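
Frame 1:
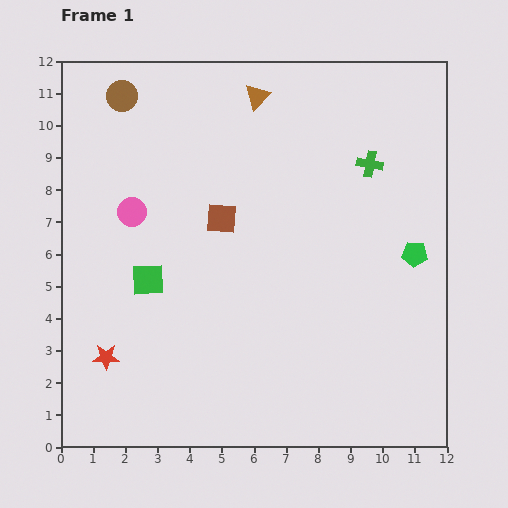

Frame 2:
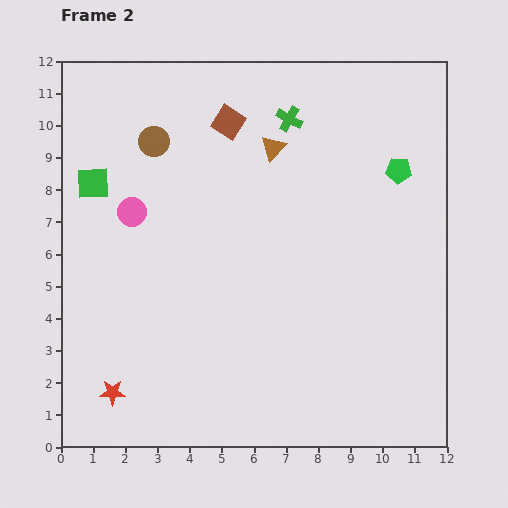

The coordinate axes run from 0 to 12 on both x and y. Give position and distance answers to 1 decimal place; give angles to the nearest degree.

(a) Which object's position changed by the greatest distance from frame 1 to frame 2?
the green square

(moved 3.4; next 3.0)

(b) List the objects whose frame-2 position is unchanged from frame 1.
the pink circle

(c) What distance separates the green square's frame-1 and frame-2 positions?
3.4

The green square moved from (2.7, 5.2) to (1.0, 8.2), a distance of √(1.7² + 3.0²) ≈ 3.4.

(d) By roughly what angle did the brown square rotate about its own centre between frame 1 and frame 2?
28° clockwise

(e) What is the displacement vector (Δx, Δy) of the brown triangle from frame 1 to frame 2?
(0.5, -1.6)

The brown triangle was at (6.1, 10.9) in frame 1 and (6.6, 9.3) in frame 2.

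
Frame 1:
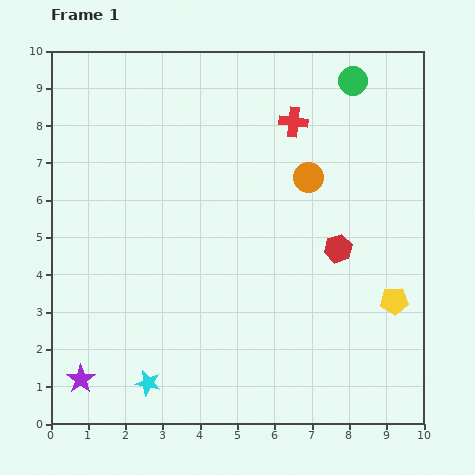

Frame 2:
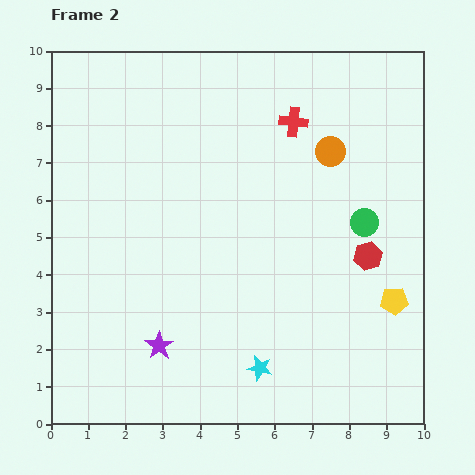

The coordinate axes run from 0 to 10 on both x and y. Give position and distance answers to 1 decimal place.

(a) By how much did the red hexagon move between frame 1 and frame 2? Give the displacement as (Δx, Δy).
(0.8, -0.2)

The red hexagon was at (7.7, 4.7) in frame 1 and (8.5, 4.5) in frame 2.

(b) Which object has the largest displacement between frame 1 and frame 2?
the green circle

(moved 3.8; next 3.0)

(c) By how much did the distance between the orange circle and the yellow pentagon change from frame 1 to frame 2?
+0.3

Distance in frame 1: 4.0. Distance in frame 2: 4.3.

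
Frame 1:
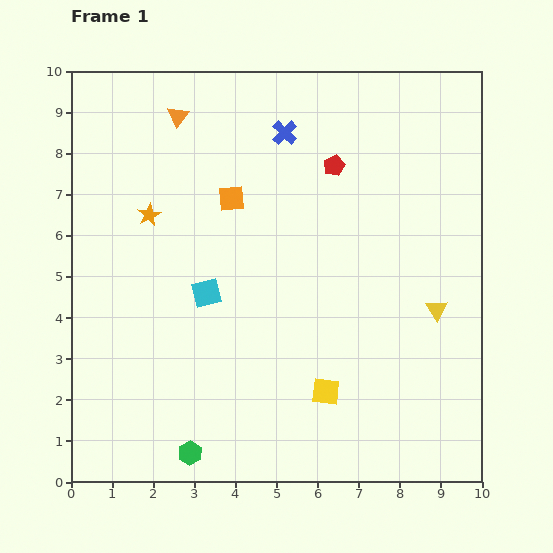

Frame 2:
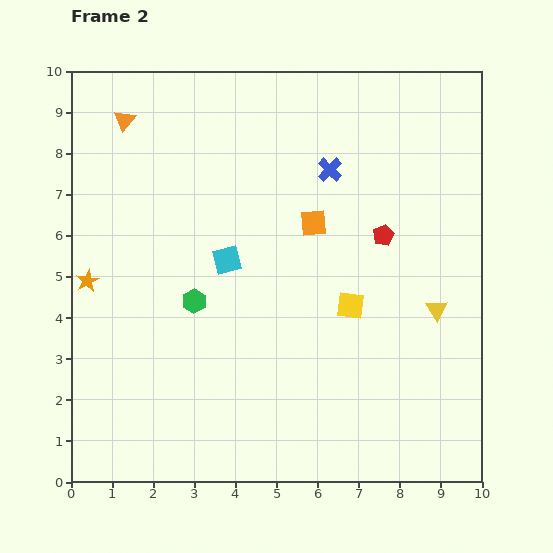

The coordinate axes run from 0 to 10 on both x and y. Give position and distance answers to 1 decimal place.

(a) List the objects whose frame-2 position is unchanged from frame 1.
the yellow triangle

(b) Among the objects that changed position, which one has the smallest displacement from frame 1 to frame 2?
the cyan square

(moved 0.9)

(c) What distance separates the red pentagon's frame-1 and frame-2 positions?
2.1

The red pentagon moved from (6.4, 7.7) to (7.6, 6.0), a distance of √(1.2² + 1.7²) ≈ 2.1.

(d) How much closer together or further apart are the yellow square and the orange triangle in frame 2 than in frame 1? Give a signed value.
-0.5

Distance in frame 1: 7.6. Distance in frame 2: 7.1.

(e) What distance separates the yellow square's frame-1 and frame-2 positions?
2.2

The yellow square moved from (6.2, 2.2) to (6.8, 4.3), a distance of √(0.6² + 2.1²) ≈ 2.2.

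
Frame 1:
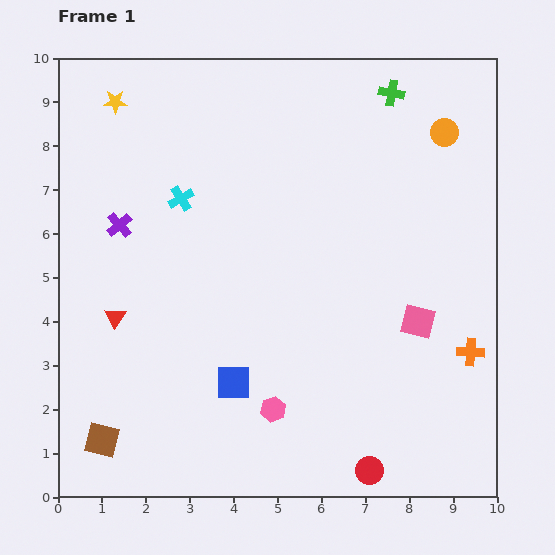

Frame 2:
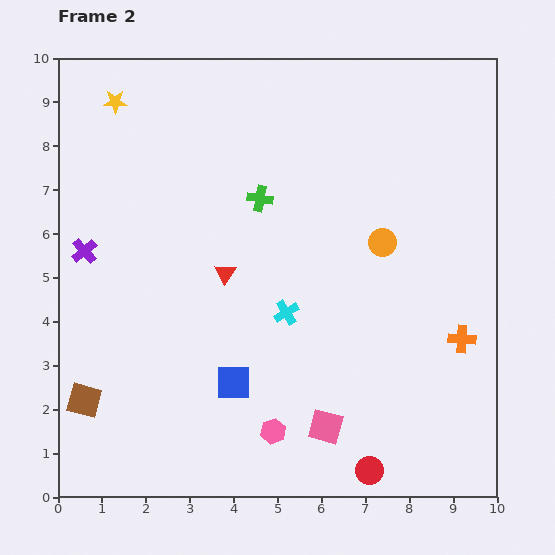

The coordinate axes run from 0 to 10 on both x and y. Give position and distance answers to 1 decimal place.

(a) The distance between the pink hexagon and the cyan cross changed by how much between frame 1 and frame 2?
-2.5

Distance in frame 1: 5.2. Distance in frame 2: 2.7.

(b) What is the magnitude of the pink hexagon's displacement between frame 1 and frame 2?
0.5

The pink hexagon moved from (4.9, 2.0) to (4.9, 1.5), a distance of √(0.0² + 0.5²) ≈ 0.5.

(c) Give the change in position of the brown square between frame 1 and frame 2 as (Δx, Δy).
(-0.4, 0.9)

The brown square was at (1.0, 1.3) in frame 1 and (0.6, 2.2) in frame 2.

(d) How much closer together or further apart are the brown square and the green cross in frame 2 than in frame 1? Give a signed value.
-4.2

Distance in frame 1: 10.3. Distance in frame 2: 6.1.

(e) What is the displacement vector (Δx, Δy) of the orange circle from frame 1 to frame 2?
(-1.4, -2.5)

The orange circle was at (8.8, 8.3) in frame 1 and (7.4, 5.8) in frame 2.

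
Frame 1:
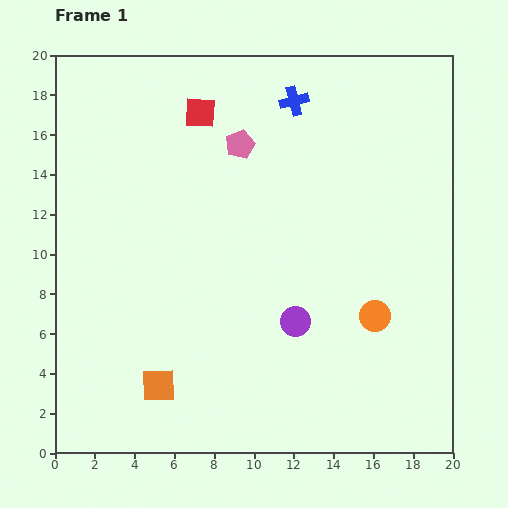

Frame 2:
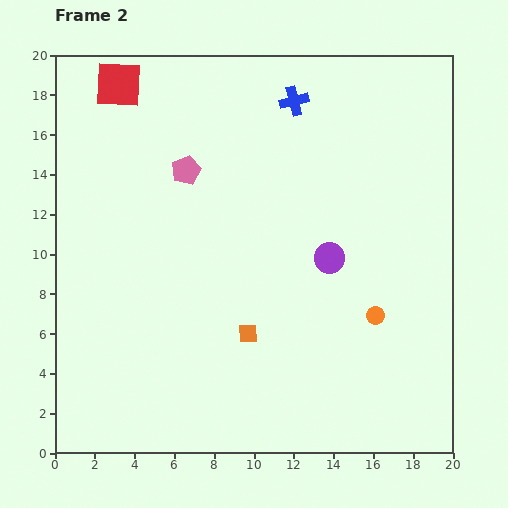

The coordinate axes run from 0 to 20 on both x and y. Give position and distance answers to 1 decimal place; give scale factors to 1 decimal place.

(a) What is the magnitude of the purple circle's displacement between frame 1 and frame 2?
3.6

The purple circle moved from (12.1, 6.6) to (13.8, 9.8), a distance of √(1.7² + 3.2²) ≈ 3.6.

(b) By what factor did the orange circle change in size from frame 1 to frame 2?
0.6×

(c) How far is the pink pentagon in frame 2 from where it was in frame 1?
3.0

The pink pentagon moved from (9.3, 15.5) to (6.6, 14.2), a distance of √(2.7² + 1.3²) ≈ 3.0.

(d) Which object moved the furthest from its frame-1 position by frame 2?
the orange square

(moved 5.2; next 4.3)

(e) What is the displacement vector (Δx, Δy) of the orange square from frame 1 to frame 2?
(4.5, 2.6)

The orange square was at (5.2, 3.4) in frame 1 and (9.7, 6.0) in frame 2.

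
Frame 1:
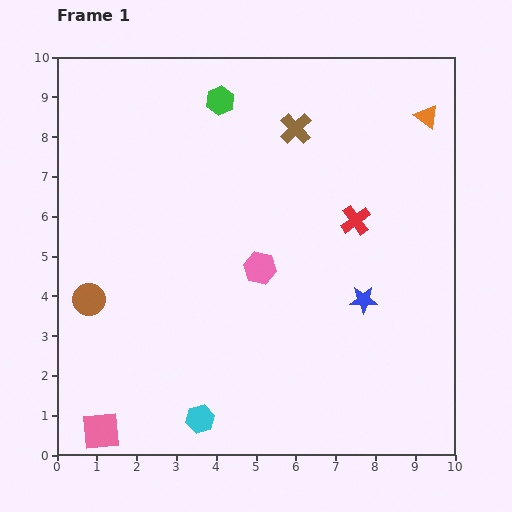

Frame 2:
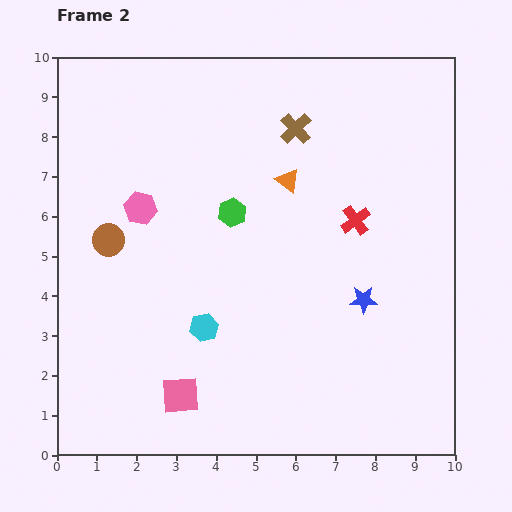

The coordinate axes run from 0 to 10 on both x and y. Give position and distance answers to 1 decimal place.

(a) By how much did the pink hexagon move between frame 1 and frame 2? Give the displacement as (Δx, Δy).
(-3.0, 1.5)

The pink hexagon was at (5.1, 4.7) in frame 1 and (2.1, 6.2) in frame 2.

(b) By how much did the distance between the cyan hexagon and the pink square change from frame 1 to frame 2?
-0.7

Distance in frame 1: 2.5. Distance in frame 2: 1.8.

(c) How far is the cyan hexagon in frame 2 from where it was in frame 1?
2.3

The cyan hexagon moved from (3.6, 0.9) to (3.7, 3.2), a distance of √(0.1² + 2.3²) ≈ 2.3.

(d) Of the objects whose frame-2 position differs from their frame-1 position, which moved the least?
the brown circle

(moved 1.6)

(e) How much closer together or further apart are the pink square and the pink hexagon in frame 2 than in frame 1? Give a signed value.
-0.9

Distance in frame 1: 5.7. Distance in frame 2: 4.8.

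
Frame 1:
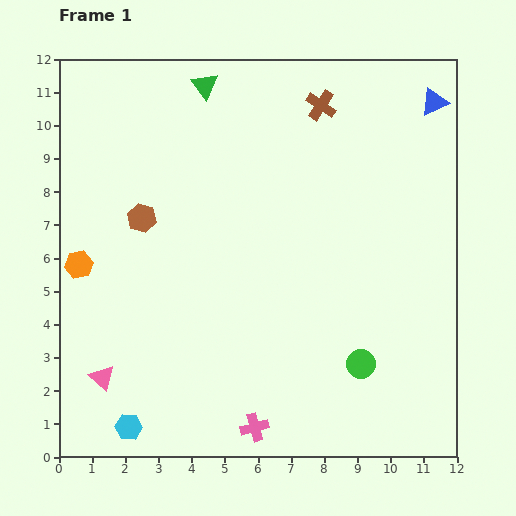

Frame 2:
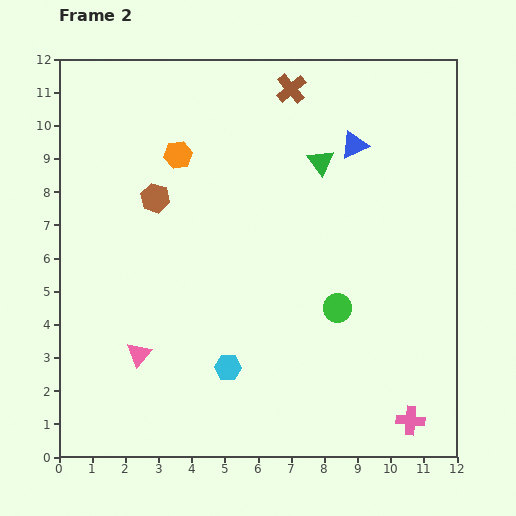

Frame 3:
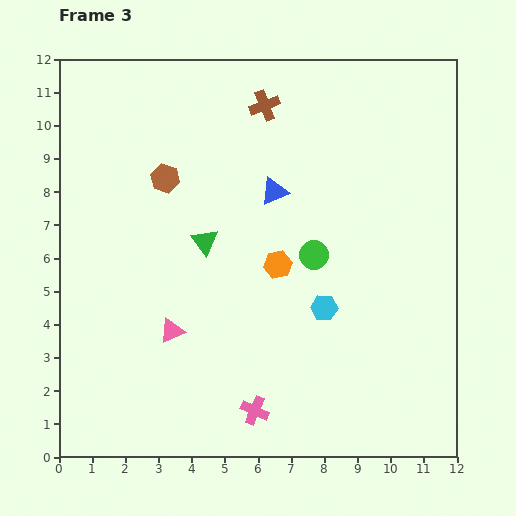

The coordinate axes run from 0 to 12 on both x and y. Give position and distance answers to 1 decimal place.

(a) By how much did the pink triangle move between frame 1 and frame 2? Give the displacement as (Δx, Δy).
(1.1, 0.7)

The pink triangle was at (1.3, 2.4) in frame 1 and (2.4, 3.1) in frame 2.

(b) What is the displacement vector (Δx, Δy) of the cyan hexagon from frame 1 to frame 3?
(5.9, 3.6)

The cyan hexagon was at (2.1, 0.9) in frame 1 and (8.0, 4.5) in frame 3.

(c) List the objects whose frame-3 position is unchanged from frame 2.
none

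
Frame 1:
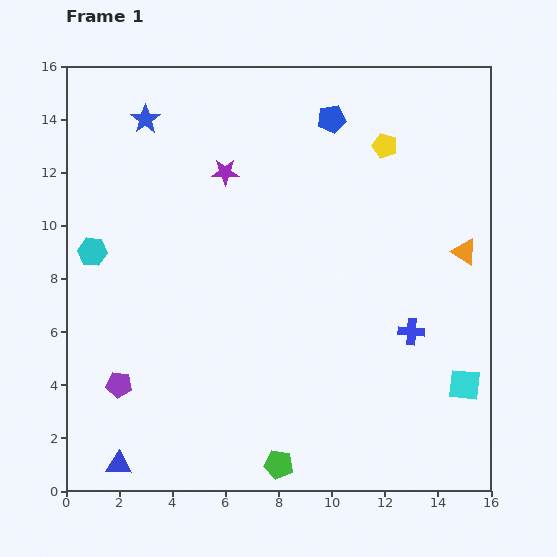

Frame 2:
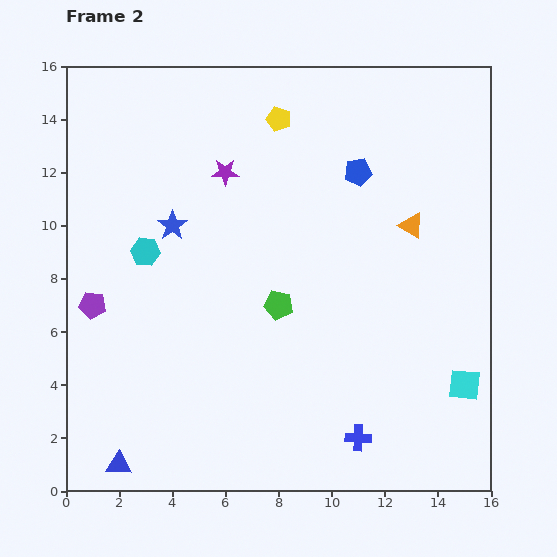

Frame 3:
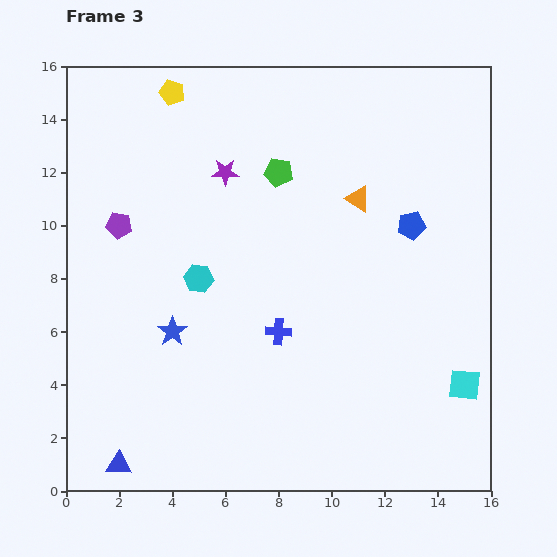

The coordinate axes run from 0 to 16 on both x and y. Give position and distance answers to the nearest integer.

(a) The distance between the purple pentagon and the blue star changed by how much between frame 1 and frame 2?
-6

Distance in frame 1: 10. Distance in frame 2: 4.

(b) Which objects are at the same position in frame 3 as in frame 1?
the purple star, the blue triangle, the cyan square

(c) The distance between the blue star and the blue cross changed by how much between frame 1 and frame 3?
-9

Distance in frame 1: 13. Distance in frame 3: 4.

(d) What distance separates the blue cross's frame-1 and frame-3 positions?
5

The blue cross moved from (13, 6) to (8, 6), a distance of √(5² + 0²) ≈ 5.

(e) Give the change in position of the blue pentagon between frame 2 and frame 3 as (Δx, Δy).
(2, -2)

The blue pentagon was at (11, 12) in frame 2 and (13, 10) in frame 3.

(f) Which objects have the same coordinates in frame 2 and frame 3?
the purple star, the blue triangle, the cyan square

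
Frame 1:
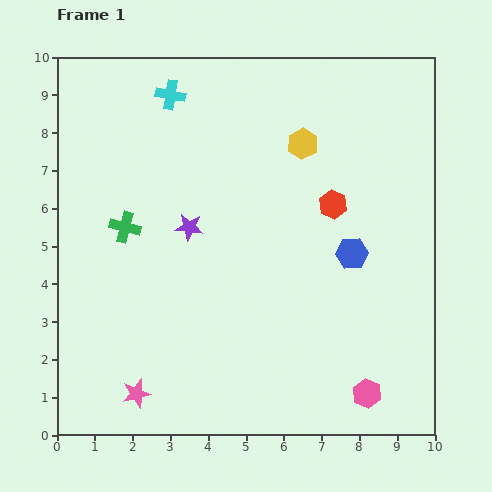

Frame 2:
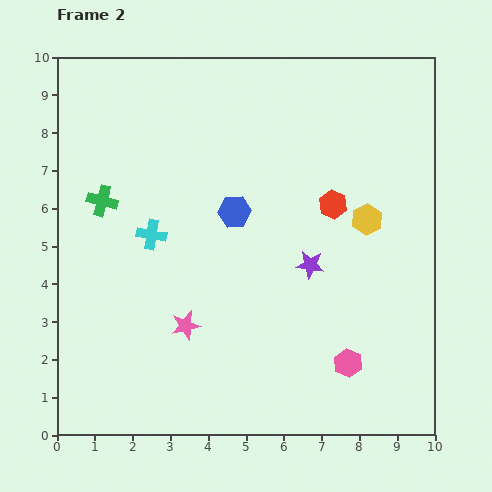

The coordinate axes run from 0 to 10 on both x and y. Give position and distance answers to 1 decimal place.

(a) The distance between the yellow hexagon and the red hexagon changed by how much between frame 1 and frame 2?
-0.8

Distance in frame 1: 1.8. Distance in frame 2: 1.0.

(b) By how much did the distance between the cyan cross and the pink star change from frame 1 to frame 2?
-5.4

Distance in frame 1: 8.0. Distance in frame 2: 2.6.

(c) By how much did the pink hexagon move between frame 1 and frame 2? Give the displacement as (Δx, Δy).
(-0.5, 0.8)

The pink hexagon was at (8.2, 1.1) in frame 1 and (7.7, 1.9) in frame 2.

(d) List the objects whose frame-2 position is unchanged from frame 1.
the red hexagon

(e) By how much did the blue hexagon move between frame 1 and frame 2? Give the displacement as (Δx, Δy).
(-3.1, 1.1)

The blue hexagon was at (7.8, 4.8) in frame 1 and (4.7, 5.9) in frame 2.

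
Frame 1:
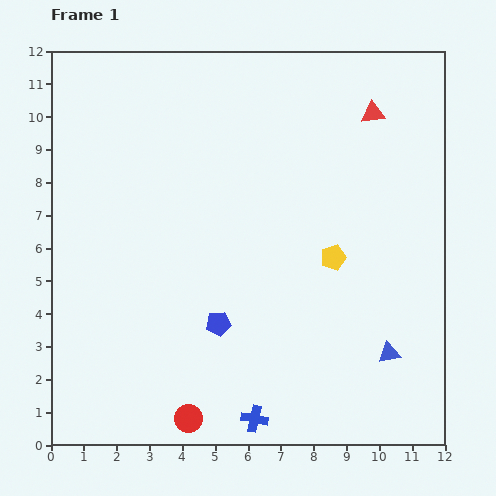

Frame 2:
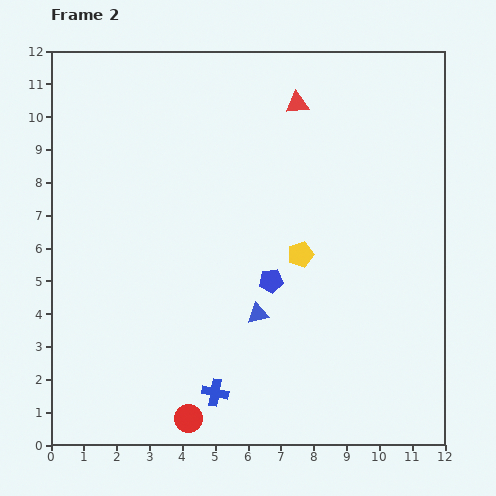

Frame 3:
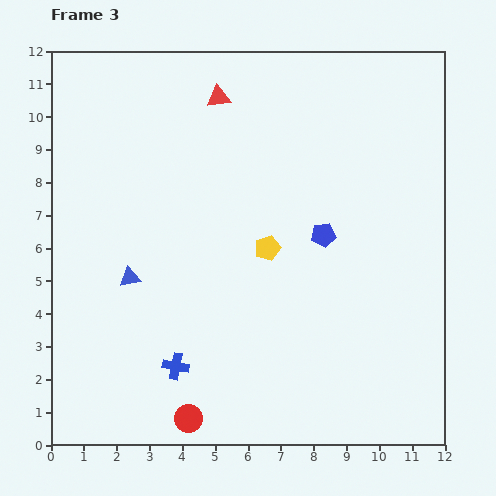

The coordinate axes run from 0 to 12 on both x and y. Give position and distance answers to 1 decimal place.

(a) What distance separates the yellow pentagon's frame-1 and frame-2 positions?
1.0

The yellow pentagon moved from (8.6, 5.7) to (7.6, 5.8), a distance of √(1.0² + 0.1²) ≈ 1.0.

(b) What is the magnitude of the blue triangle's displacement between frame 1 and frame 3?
8.2

The blue triangle moved from (10.3, 2.8) to (2.4, 5.1), a distance of √(7.9² + 2.3²) ≈ 8.2.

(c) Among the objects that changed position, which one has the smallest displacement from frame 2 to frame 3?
the yellow pentagon

(moved 1.0)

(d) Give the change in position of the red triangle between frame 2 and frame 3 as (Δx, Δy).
(-2.4, 0.2)

The red triangle was at (7.5, 10.4) in frame 2 and (5.1, 10.6) in frame 3.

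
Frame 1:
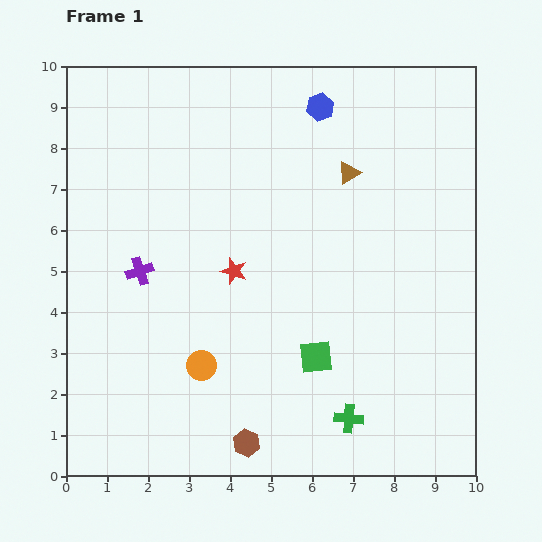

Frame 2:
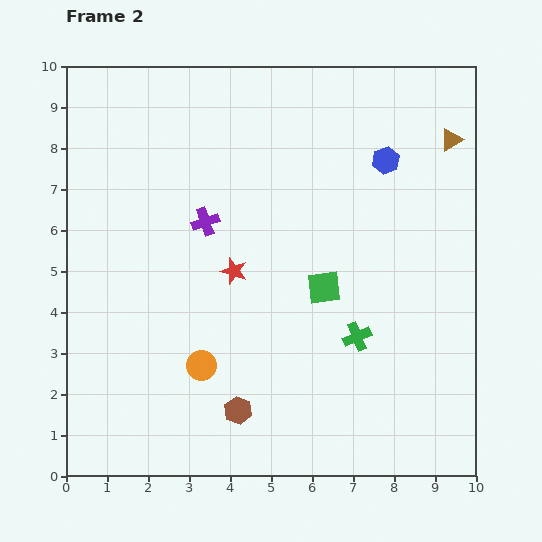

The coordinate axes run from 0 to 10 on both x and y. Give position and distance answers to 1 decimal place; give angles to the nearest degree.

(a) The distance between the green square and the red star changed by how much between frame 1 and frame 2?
-0.7

Distance in frame 1: 2.9. Distance in frame 2: 2.2.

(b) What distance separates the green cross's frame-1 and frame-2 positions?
2.0

The green cross moved from (6.9, 1.4) to (7.1, 3.4), a distance of √(0.2² + 2.0²) ≈ 2.0.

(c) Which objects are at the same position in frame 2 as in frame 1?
the red star, the orange circle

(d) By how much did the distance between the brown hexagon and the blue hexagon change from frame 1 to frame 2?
-1.3

Distance in frame 1: 8.4. Distance in frame 2: 7.1.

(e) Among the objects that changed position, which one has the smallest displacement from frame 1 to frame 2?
the brown hexagon

(moved 0.8)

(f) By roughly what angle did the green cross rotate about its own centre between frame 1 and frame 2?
28° counter-clockwise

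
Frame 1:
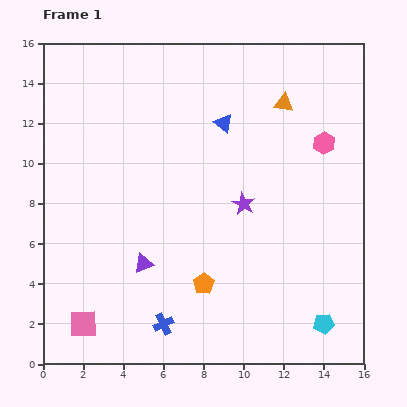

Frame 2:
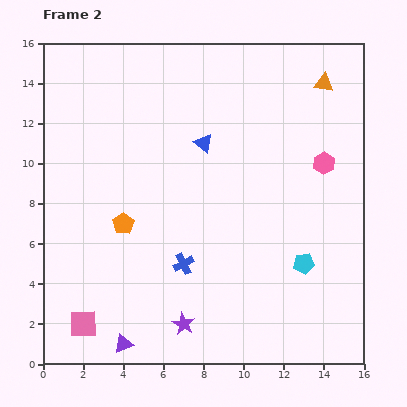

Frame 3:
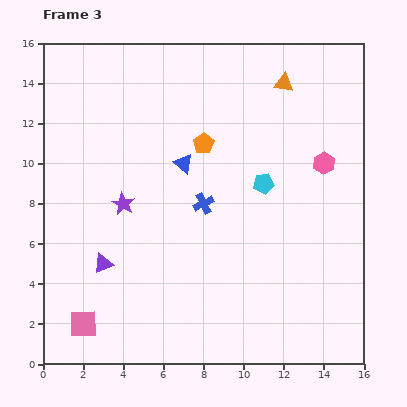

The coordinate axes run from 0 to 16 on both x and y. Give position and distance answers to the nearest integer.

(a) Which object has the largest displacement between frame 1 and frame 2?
the purple star

(moved 7; next 5)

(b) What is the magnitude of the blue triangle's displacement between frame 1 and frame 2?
1

The blue triangle moved from (9, 12) to (8, 11), a distance of √(1² + 1²) ≈ 1.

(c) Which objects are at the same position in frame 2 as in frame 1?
the pink square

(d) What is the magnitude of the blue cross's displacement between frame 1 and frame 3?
6

The blue cross moved from (6, 2) to (8, 8), a distance of √(2² + 6²) ≈ 6.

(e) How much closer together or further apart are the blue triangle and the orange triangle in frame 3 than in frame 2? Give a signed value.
-1

Distance in frame 2: 7. Distance in frame 3: 6.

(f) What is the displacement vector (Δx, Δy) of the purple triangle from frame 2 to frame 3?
(-1, 4)

The purple triangle was at (4, 1) in frame 2 and (3, 5) in frame 3.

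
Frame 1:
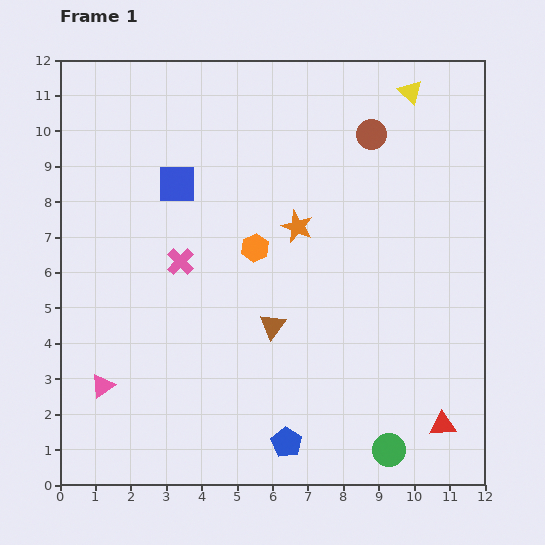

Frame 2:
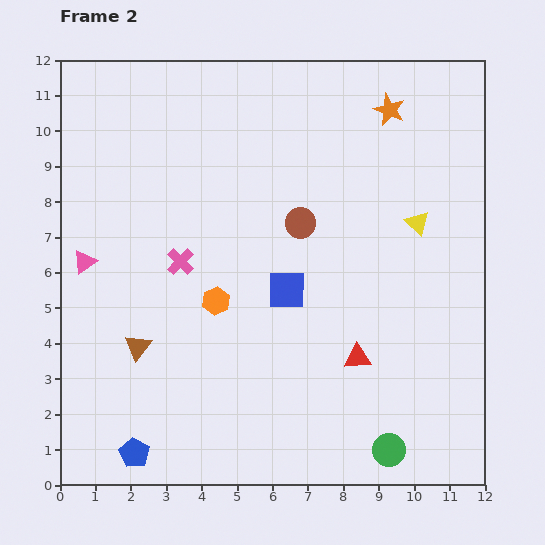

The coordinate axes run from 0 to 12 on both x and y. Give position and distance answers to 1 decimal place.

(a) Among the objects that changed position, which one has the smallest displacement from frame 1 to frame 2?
the orange hexagon

(moved 1.9)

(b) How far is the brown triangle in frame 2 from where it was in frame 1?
3.8

The brown triangle moved from (6.0, 4.5) to (2.2, 3.9), a distance of √(3.8² + 0.6²) ≈ 3.8.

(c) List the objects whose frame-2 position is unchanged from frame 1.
the pink cross, the green circle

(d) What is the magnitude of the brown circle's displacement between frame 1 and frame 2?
3.2

The brown circle moved from (8.8, 9.9) to (6.8, 7.4), a distance of √(2.0² + 2.5²) ≈ 3.2.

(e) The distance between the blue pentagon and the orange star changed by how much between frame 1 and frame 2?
+6.0

Distance in frame 1: 6.1. Distance in frame 2: 12.1.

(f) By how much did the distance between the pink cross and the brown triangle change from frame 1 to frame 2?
-0.5

Distance in frame 1: 3.2. Distance in frame 2: 2.7.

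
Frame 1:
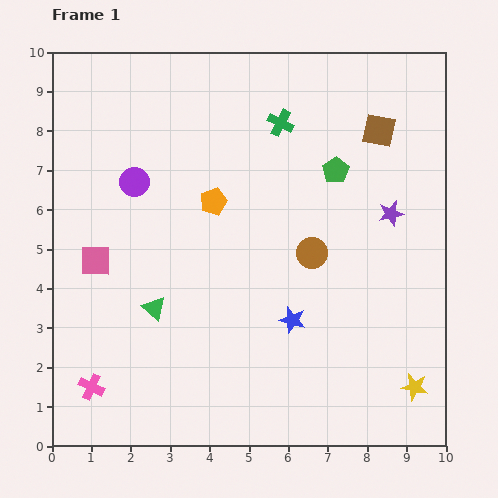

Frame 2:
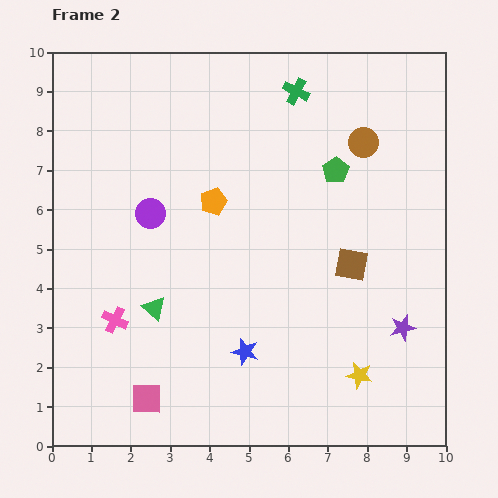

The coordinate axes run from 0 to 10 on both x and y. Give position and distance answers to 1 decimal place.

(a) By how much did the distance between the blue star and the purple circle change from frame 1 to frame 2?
-1.1

Distance in frame 1: 5.3. Distance in frame 2: 4.2.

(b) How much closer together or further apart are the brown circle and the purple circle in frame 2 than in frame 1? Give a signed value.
+0.9

Distance in frame 1: 4.8. Distance in frame 2: 5.7.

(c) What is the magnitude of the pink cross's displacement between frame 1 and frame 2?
1.8

The pink cross moved from (1.0, 1.5) to (1.6, 3.2), a distance of √(0.6² + 1.7²) ≈ 1.8.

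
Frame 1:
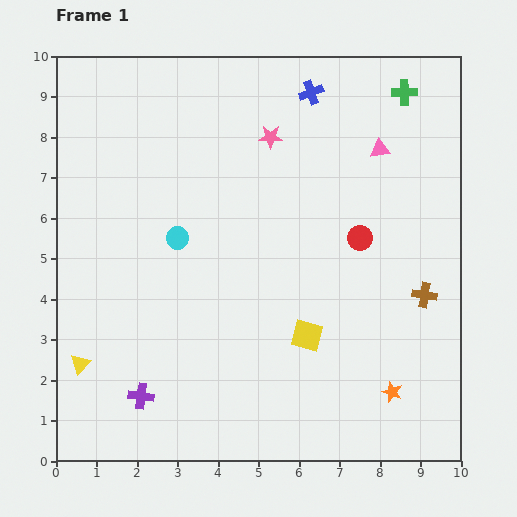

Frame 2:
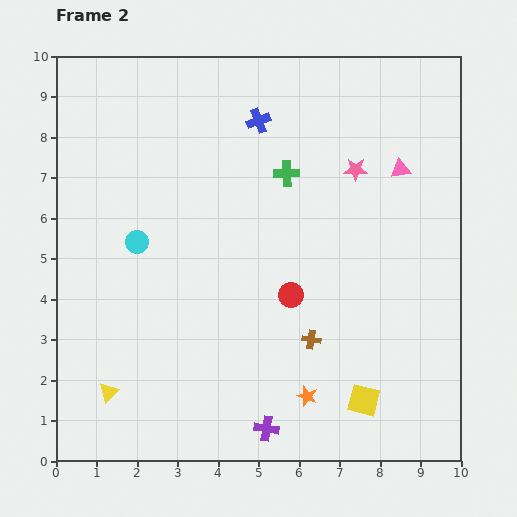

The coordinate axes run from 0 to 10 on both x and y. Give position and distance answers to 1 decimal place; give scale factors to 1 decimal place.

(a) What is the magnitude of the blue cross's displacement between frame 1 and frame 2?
1.5

The blue cross moved from (6.3, 9.1) to (5.0, 8.4), a distance of √(1.3² + 0.7²) ≈ 1.5.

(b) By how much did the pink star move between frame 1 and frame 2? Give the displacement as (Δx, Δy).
(2.1, -0.8)

The pink star was at (5.3, 8.0) in frame 1 and (7.4, 7.2) in frame 2.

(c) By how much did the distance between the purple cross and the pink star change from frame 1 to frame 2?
-0.4

Distance in frame 1: 7.2. Distance in frame 2: 6.8.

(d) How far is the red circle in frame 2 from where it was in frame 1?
2.2

The red circle moved from (7.5, 5.5) to (5.8, 4.1), a distance of √(1.7² + 1.4²) ≈ 2.2.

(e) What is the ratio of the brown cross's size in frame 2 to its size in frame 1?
0.8×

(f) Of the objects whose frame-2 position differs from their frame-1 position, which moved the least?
the pink triangle

(moved 0.7)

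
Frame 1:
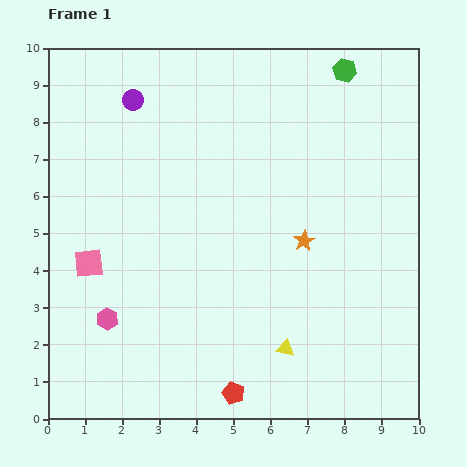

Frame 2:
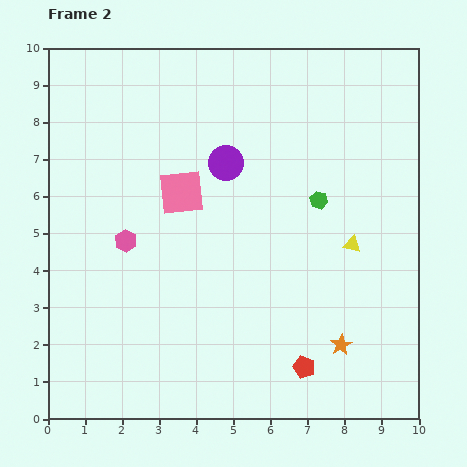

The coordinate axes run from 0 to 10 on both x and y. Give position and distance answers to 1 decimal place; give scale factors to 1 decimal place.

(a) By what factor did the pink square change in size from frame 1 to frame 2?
1.5×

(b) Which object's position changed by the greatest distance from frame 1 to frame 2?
the green hexagon

(moved 3.6; next 3.3)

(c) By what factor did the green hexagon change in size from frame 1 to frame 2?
0.8×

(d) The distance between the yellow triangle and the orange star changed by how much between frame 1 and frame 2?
-0.2

Distance in frame 1: 2.9. Distance in frame 2: 2.7.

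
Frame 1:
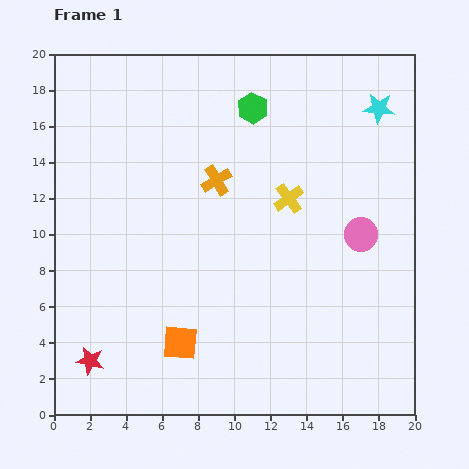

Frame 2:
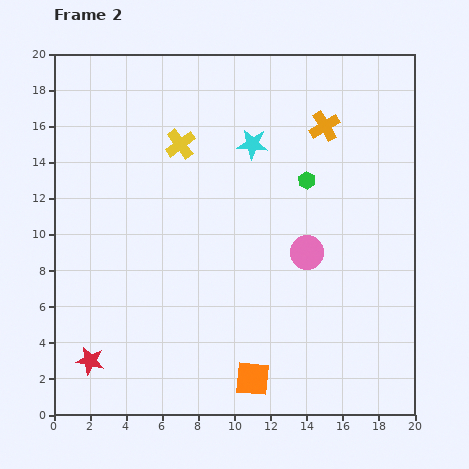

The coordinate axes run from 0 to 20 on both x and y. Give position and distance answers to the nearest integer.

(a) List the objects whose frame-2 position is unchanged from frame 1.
the red star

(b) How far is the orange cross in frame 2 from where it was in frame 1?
7

The orange cross moved from (9, 13) to (15, 16), a distance of √(6² + 3²) ≈ 7.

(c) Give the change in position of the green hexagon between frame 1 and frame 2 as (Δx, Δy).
(3, -4)

The green hexagon was at (11, 17) in frame 1 and (14, 13) in frame 2.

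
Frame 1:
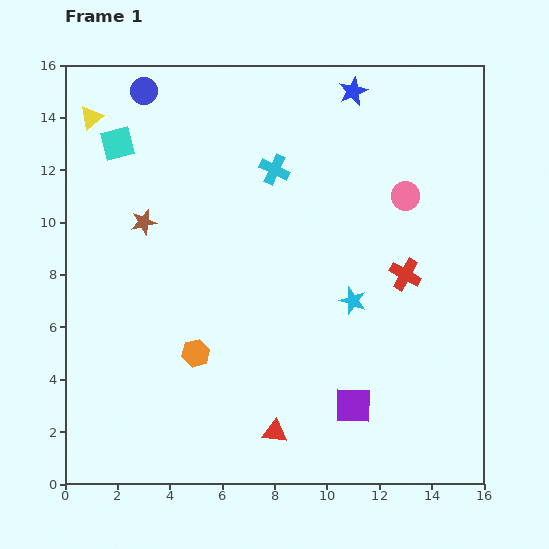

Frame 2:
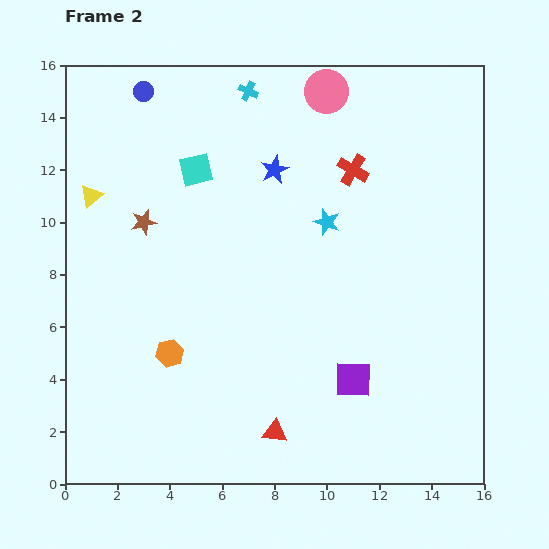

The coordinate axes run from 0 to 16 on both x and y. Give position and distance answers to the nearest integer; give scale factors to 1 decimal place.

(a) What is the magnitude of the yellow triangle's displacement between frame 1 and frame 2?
3

The yellow triangle moved from (1, 14) to (1, 11), a distance of √(0² + 3²) ≈ 3.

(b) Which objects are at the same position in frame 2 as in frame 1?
the blue circle, the brown star, the red triangle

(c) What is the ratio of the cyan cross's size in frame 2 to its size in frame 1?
0.7×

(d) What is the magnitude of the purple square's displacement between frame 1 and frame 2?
1

The purple square moved from (11, 3) to (11, 4), a distance of √(0² + 1²) ≈ 1.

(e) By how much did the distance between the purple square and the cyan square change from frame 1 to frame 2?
-3

Distance in frame 1: 13. Distance in frame 2: 10.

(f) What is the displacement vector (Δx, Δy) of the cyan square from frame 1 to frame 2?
(3, -1)

The cyan square was at (2, 13) in frame 1 and (5, 12) in frame 2.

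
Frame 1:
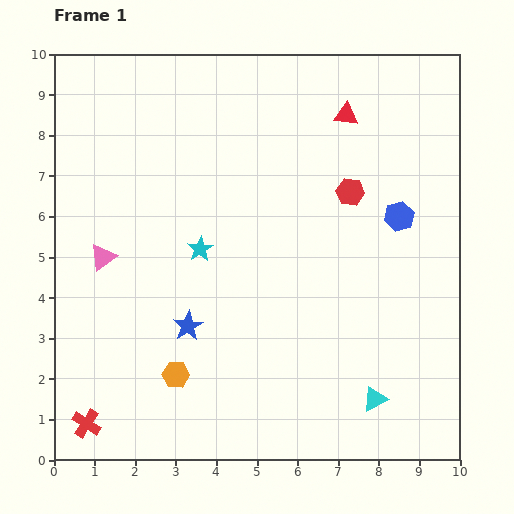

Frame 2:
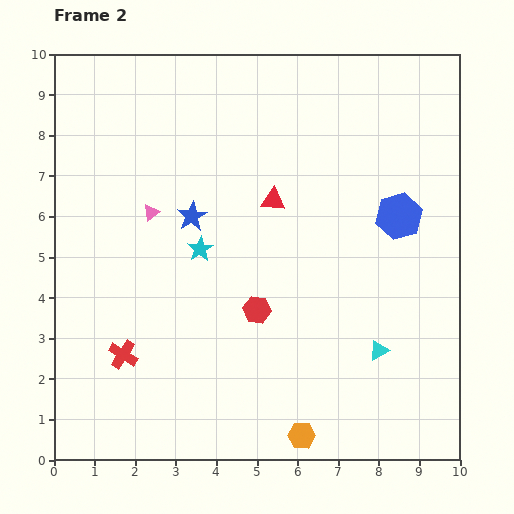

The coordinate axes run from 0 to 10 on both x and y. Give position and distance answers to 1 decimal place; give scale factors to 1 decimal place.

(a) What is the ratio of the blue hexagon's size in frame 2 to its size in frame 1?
1.6×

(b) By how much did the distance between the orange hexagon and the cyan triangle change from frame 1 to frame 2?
-2.1

Distance in frame 1: 4.9. Distance in frame 2: 2.8.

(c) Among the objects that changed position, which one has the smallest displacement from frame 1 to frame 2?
the cyan triangle

(moved 1.2)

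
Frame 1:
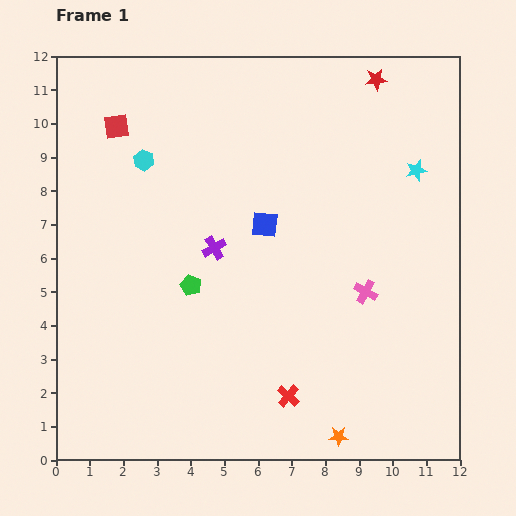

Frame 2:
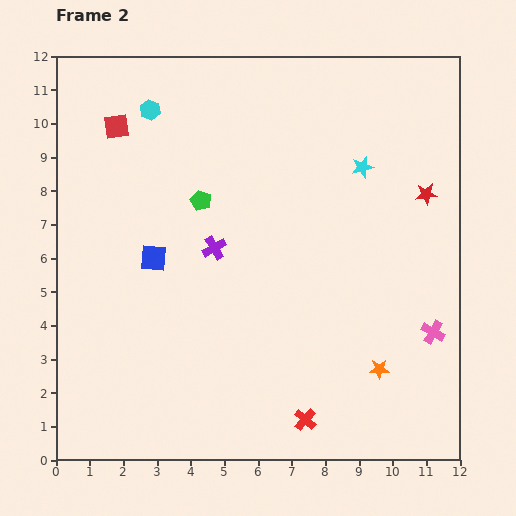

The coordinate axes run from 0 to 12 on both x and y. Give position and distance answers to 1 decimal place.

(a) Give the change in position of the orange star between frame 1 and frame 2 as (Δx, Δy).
(1.2, 2.0)

The orange star was at (8.4, 0.7) in frame 1 and (9.6, 2.7) in frame 2.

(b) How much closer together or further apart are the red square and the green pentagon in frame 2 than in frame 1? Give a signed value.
-1.9

Distance in frame 1: 5.2. Distance in frame 2: 3.3.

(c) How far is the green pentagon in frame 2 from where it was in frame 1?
2.5

The green pentagon moved from (4.0, 5.2) to (4.3, 7.7), a distance of √(0.3² + 2.5²) ≈ 2.5.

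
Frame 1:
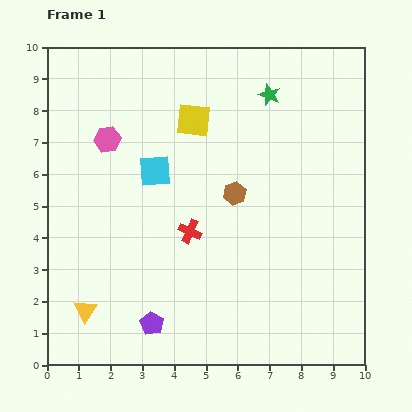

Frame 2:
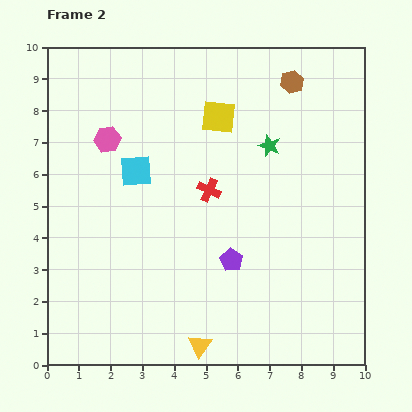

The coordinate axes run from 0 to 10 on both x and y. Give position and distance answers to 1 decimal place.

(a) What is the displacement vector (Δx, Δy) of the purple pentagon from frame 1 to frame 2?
(2.5, 2.0)

The purple pentagon was at (3.3, 1.3) in frame 1 and (5.8, 3.3) in frame 2.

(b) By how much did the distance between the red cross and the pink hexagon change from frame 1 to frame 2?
-0.3

Distance in frame 1: 3.9. Distance in frame 2: 3.6.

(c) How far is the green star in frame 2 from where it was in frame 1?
1.6

The green star moved from (7.0, 8.5) to (7.0, 6.9), a distance of √(0.0² + 1.6²) ≈ 1.6.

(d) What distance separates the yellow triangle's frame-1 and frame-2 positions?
3.8

The yellow triangle moved from (1.2, 1.7) to (4.8, 0.6), a distance of √(3.6² + 1.1²) ≈ 3.8.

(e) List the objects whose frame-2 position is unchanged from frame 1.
the pink hexagon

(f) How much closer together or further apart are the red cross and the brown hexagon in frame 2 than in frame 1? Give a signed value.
+2.5

Distance in frame 1: 1.8. Distance in frame 2: 4.3.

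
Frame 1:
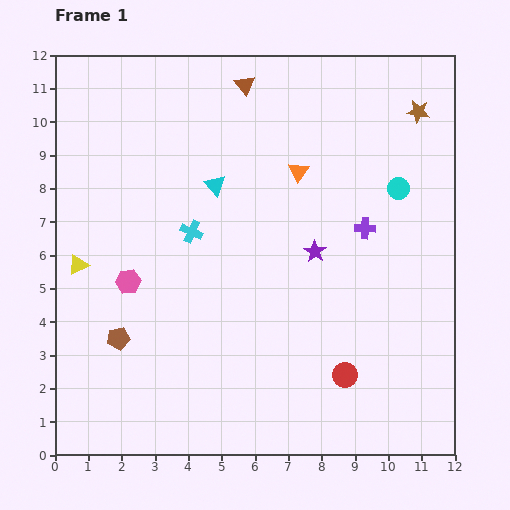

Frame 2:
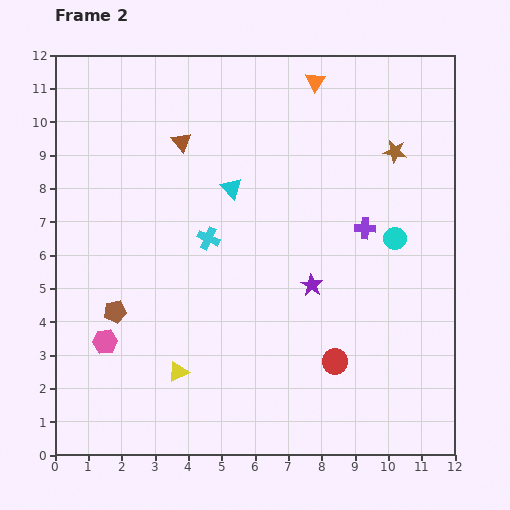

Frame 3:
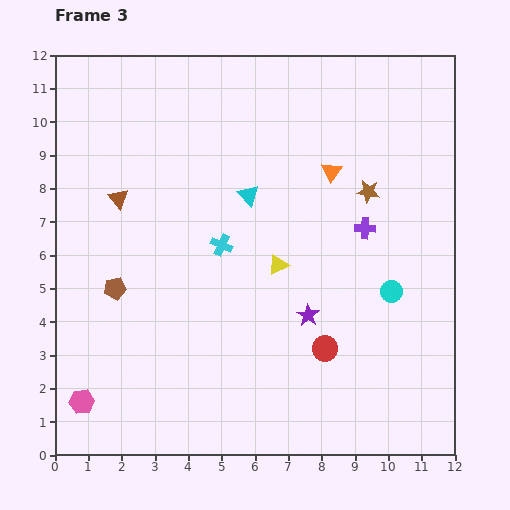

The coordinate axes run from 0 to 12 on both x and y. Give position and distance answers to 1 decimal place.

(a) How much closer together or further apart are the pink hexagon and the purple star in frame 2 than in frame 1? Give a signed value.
+0.7

Distance in frame 1: 5.7. Distance in frame 2: 6.4.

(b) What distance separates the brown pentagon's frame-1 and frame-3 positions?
1.5

The brown pentagon moved from (1.9, 3.5) to (1.8, 5.0), a distance of √(0.1² + 1.5²) ≈ 1.5.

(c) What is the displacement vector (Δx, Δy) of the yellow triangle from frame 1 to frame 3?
(6.0, 0.0)

The yellow triangle was at (0.7, 5.7) in frame 1 and (6.7, 5.7) in frame 3.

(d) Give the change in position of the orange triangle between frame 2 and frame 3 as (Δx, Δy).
(0.5, -2.7)

The orange triangle was at (7.8, 11.2) in frame 2 and (8.3, 8.5) in frame 3.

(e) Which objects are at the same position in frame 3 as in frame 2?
the purple cross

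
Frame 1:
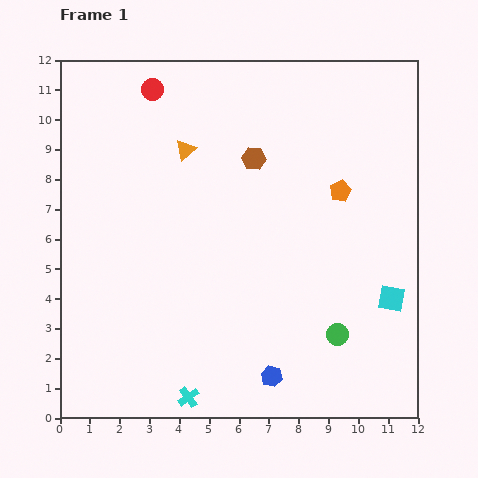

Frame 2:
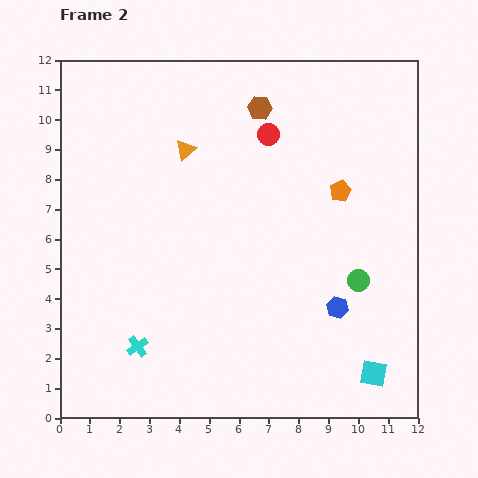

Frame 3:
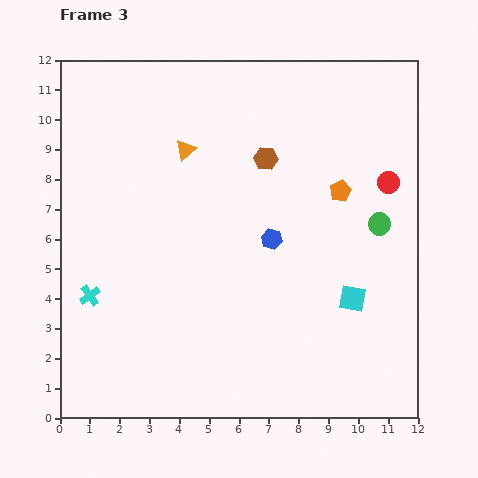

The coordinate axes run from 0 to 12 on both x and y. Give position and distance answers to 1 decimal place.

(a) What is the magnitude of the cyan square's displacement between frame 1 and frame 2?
2.6

The cyan square moved from (11.1, 4.0) to (10.5, 1.5), a distance of √(0.6² + 2.5²) ≈ 2.6.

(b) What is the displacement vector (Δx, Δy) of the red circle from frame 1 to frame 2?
(3.9, -1.5)

The red circle was at (3.1, 11.0) in frame 1 and (7.0, 9.5) in frame 2.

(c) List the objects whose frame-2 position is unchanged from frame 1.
the orange pentagon, the orange triangle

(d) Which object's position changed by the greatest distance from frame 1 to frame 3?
the red circle

(moved 8.5; next 4.7)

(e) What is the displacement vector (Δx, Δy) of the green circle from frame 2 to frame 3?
(0.7, 1.9)

The green circle was at (10.0, 4.6) in frame 2 and (10.7, 6.5) in frame 3.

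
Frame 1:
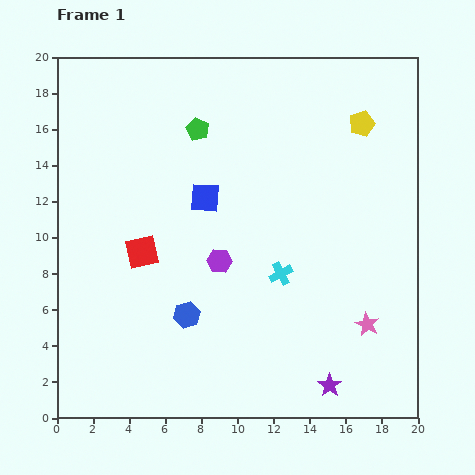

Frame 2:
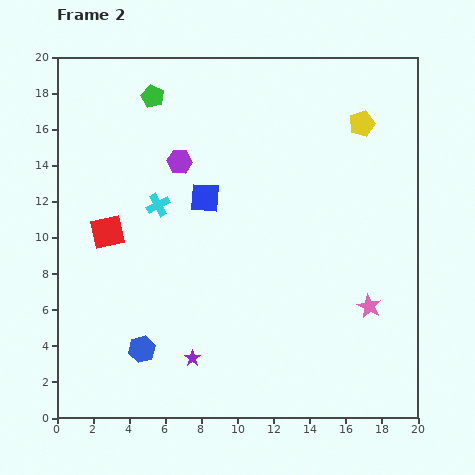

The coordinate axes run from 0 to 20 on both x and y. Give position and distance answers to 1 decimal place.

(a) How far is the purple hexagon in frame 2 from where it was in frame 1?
5.9

The purple hexagon moved from (9.0, 8.7) to (6.8, 14.2), a distance of √(2.2² + 5.5²) ≈ 5.9.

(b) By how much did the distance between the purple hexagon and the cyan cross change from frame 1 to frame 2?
-0.8

Distance in frame 1: 3.5. Distance in frame 2: 2.7.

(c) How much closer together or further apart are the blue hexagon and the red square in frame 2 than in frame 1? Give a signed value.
+2.5

Distance in frame 1: 4.3. Distance in frame 2: 6.8.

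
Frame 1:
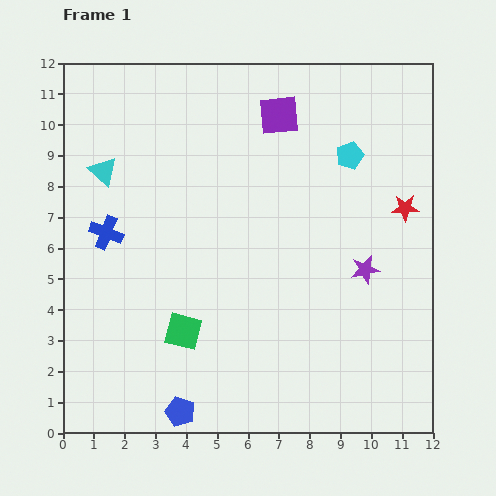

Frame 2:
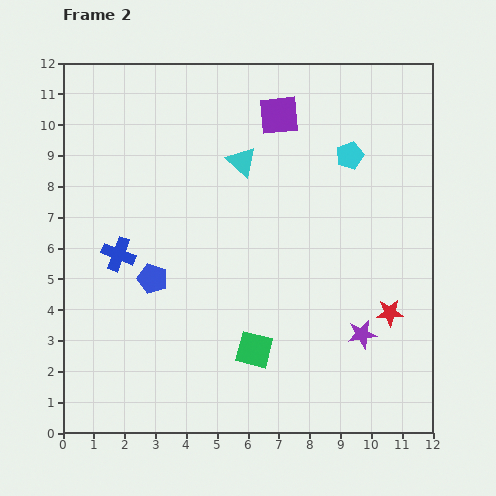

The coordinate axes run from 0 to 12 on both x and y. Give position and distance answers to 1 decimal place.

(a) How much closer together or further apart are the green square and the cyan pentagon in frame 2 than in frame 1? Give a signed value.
-0.9

Distance in frame 1: 7.9. Distance in frame 2: 7.0.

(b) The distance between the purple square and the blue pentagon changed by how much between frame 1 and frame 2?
-3.4

Distance in frame 1: 10.1. Distance in frame 2: 6.7.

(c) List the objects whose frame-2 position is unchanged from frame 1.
the cyan pentagon, the purple square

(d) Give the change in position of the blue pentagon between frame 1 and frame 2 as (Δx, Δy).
(-0.9, 4.3)

The blue pentagon was at (3.8, 0.7) in frame 1 and (2.9, 5.0) in frame 2.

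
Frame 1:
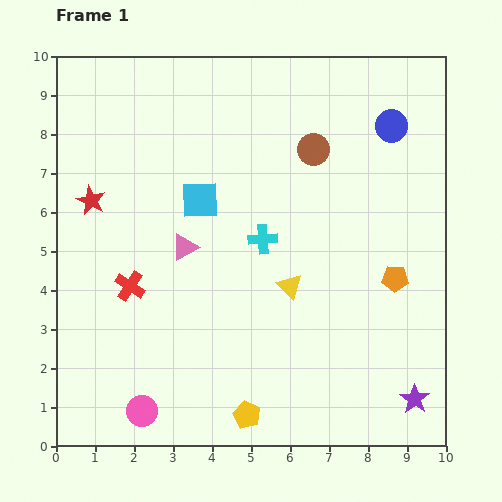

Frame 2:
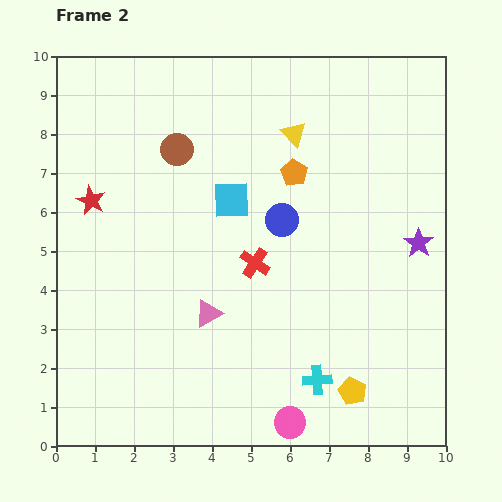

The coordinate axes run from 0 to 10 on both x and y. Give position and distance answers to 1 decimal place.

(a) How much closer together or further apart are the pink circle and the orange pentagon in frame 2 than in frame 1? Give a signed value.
-0.9

Distance in frame 1: 7.3. Distance in frame 2: 6.4.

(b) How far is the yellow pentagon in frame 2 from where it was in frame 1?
2.8

The yellow pentagon moved from (4.9, 0.8) to (7.6, 1.4), a distance of √(2.7² + 0.6²) ≈ 2.8.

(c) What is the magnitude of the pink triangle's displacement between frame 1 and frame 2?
1.8

The pink triangle moved from (3.3, 5.1) to (3.9, 3.4), a distance of √(0.6² + 1.7²) ≈ 1.8.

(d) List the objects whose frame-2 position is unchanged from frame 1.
the red star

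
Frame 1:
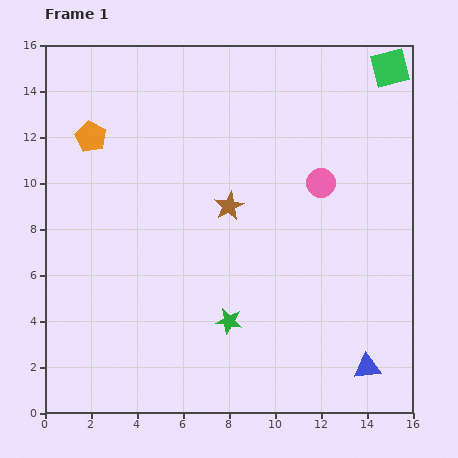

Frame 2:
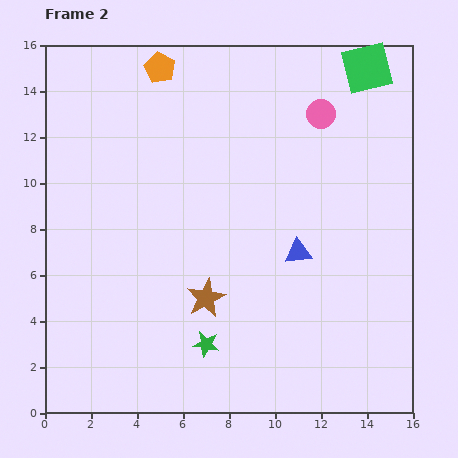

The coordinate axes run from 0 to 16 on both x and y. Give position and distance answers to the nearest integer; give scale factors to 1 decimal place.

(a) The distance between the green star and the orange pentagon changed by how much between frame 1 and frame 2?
+2

Distance in frame 1: 10. Distance in frame 2: 12.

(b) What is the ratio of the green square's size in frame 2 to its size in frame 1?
1.3×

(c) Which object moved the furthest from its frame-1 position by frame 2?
the blue triangle

(moved 6; next 4)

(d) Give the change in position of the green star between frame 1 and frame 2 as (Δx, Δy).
(-1, -1)

The green star was at (8, 4) in frame 1 and (7, 3) in frame 2.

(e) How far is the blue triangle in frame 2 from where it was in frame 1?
6

The blue triangle moved from (14, 2) to (11, 7), a distance of √(3² + 5²) ≈ 6.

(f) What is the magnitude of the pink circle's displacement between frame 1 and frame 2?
3

The pink circle moved from (12, 10) to (12, 13), a distance of √(0² + 3²) ≈ 3.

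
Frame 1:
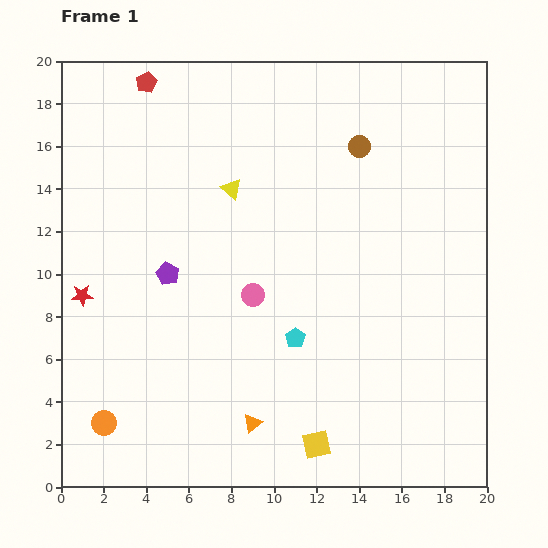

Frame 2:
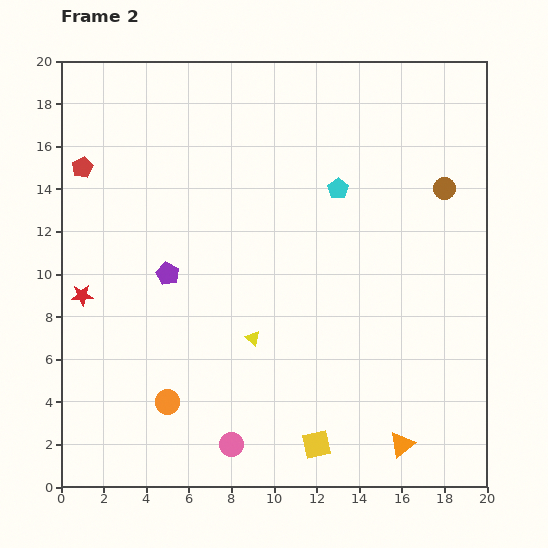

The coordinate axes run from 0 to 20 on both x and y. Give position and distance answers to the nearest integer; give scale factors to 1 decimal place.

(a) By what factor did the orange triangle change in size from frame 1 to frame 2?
1.3×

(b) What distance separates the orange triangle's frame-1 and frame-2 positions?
7

The orange triangle moved from (9, 3) to (16, 2), a distance of √(7² + 1²) ≈ 7.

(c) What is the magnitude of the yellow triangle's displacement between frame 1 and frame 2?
7

The yellow triangle moved from (8, 14) to (9, 7), a distance of √(1² + 7²) ≈ 7.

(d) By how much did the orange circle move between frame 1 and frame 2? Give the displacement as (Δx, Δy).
(3, 1)

The orange circle was at (2, 3) in frame 1 and (5, 4) in frame 2.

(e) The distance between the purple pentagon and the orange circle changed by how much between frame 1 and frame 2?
-2

Distance in frame 1: 8. Distance in frame 2: 6.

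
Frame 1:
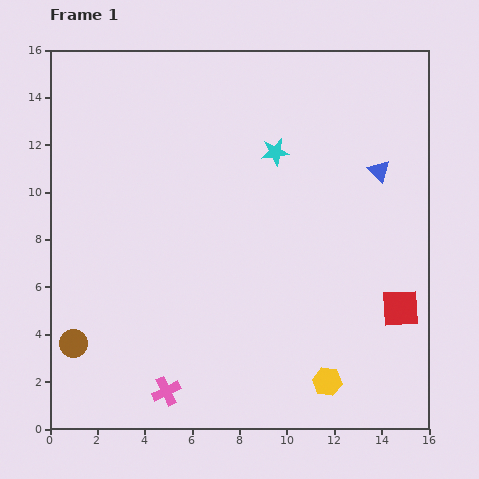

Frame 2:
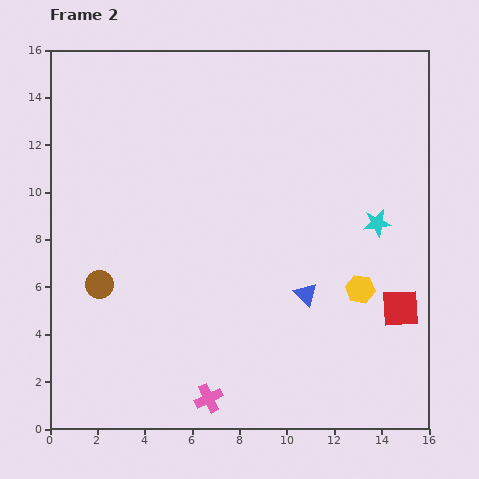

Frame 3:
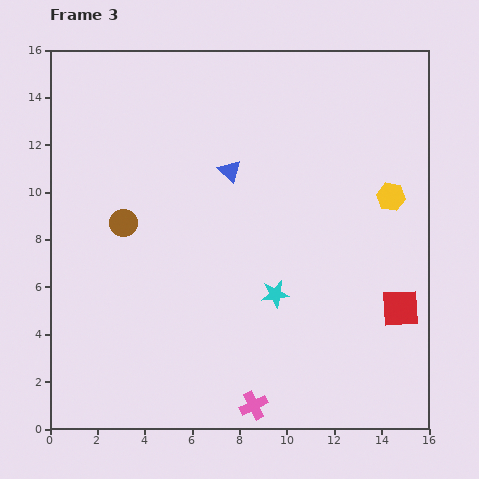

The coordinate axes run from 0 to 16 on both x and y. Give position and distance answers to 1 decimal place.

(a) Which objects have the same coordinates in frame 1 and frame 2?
the red square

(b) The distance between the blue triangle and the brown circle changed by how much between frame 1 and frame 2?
-6.1

Distance in frame 1: 14.8. Distance in frame 2: 8.7.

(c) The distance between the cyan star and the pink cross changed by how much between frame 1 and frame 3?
-6.3

Distance in frame 1: 11.1. Distance in frame 3: 4.8.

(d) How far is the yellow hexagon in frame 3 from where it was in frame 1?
8.3

The yellow hexagon moved from (11.7, 2.0) to (14.4, 9.8), a distance of √(2.7² + 7.8²) ≈ 8.3.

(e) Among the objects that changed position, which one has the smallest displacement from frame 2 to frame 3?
the pink cross

(moved 1.9)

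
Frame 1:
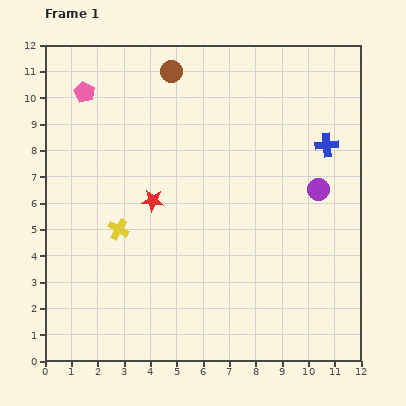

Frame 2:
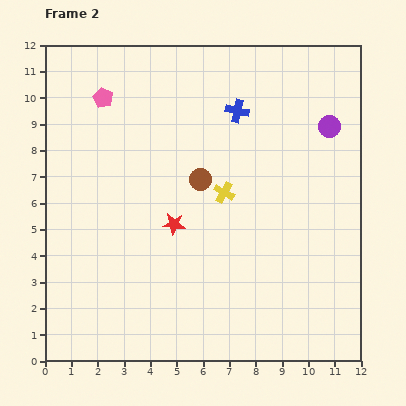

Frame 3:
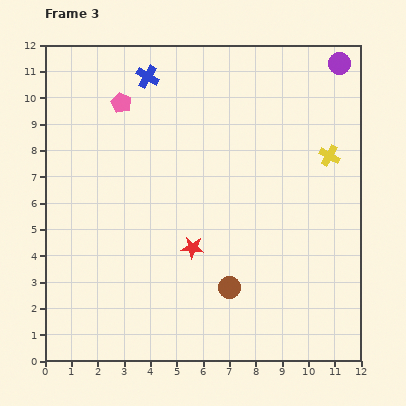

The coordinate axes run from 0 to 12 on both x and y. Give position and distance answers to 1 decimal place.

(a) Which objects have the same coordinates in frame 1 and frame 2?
none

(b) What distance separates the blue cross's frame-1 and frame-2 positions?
3.6

The blue cross moved from (10.7, 8.2) to (7.3, 9.5), a distance of √(3.4² + 1.3²) ≈ 3.6.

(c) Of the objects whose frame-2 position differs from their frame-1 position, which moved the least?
the pink pentagon

(moved 0.7)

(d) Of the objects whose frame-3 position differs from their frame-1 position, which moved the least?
the pink pentagon

(moved 1.5)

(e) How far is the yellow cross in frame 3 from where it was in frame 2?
4.2

The yellow cross moved from (6.8, 6.4) to (10.8, 7.8), a distance of √(4.0² + 1.4²) ≈ 4.2.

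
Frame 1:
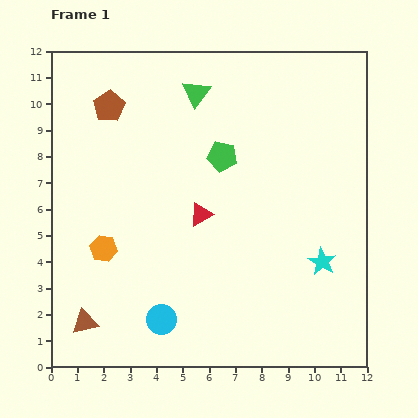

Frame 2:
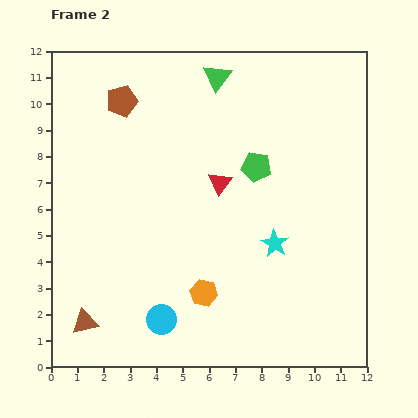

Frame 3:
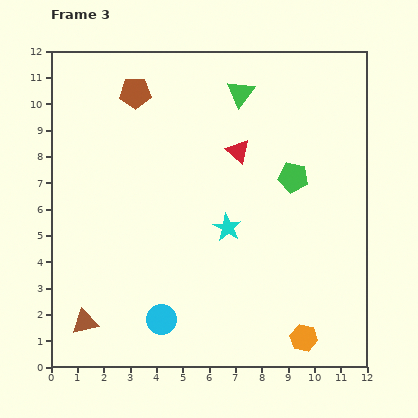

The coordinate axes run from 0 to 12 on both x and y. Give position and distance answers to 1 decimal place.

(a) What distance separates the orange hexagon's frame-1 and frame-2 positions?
4.2

The orange hexagon moved from (2.0, 4.5) to (5.8, 2.8), a distance of √(3.8² + 1.7²) ≈ 4.2.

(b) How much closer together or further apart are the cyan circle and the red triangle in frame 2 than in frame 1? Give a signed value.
+1.3

Distance in frame 1: 4.3. Distance in frame 2: 5.6.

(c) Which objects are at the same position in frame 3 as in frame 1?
the cyan circle, the brown triangle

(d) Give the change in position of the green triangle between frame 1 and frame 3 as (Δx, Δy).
(1.7, 0.0)

The green triangle was at (5.5, 10.4) in frame 1 and (7.2, 10.4) in frame 3.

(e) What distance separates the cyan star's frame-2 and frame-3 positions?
1.9

The cyan star moved from (8.5, 4.7) to (6.7, 5.3), a distance of √(1.8² + 0.6²) ≈ 1.9.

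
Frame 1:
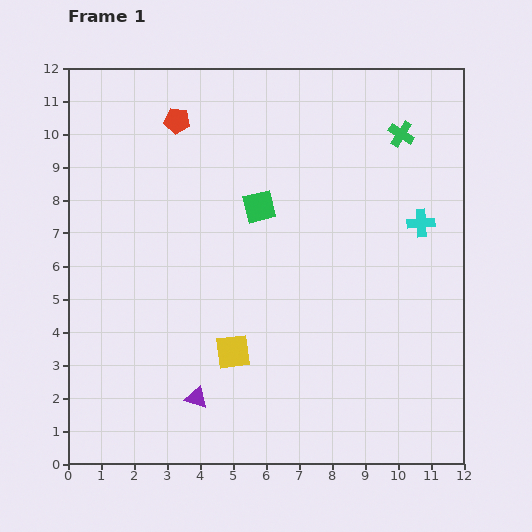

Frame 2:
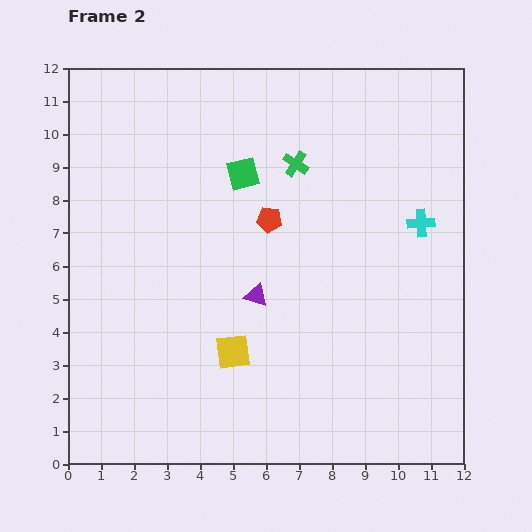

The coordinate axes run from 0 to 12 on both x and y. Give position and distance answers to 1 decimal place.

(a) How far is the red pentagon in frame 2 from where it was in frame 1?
4.1

The red pentagon moved from (3.3, 10.4) to (6.1, 7.4), a distance of √(2.8² + 3.0²) ≈ 4.1.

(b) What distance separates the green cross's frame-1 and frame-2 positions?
3.3

The green cross moved from (10.1, 10.0) to (6.9, 9.1), a distance of √(3.2² + 0.9²) ≈ 3.3.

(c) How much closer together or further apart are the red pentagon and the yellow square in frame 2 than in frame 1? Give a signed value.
-3.1

Distance in frame 1: 7.2. Distance in frame 2: 4.1.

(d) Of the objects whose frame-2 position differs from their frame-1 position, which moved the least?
the green square

(moved 1.1)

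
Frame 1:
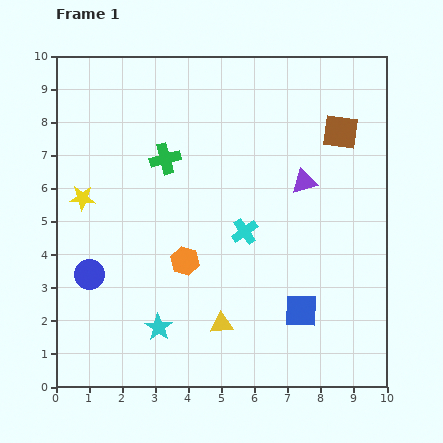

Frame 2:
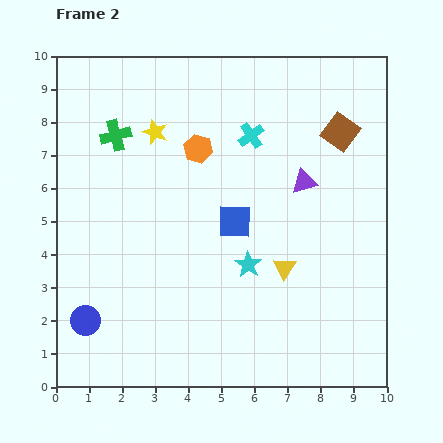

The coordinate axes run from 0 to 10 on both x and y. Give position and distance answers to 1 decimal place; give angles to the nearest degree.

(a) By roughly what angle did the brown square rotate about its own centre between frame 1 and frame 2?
29° clockwise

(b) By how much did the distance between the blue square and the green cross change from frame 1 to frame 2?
-1.8

Distance in frame 1: 6.2. Distance in frame 2: 4.4.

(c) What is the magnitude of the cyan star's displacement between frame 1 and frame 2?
3.3

The cyan star moved from (3.1, 1.8) to (5.8, 3.7), a distance of √(2.7² + 1.9²) ≈ 3.3.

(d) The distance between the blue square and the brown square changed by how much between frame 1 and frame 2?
-1.3

Distance in frame 1: 5.5. Distance in frame 2: 4.2.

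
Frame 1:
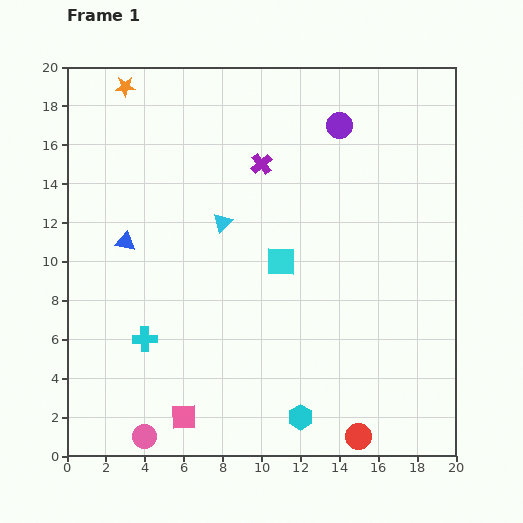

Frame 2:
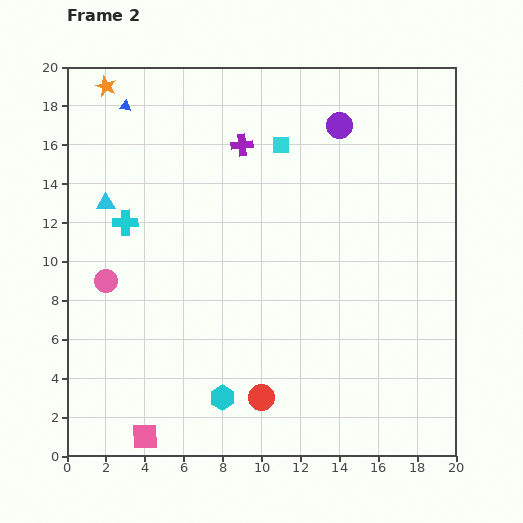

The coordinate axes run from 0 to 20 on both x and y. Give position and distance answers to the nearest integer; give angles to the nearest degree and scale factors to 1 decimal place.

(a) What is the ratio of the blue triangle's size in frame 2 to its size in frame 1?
0.6×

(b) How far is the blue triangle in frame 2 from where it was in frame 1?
7

The blue triangle moved from (3, 11) to (3, 18), a distance of √(0² + 7²) ≈ 7.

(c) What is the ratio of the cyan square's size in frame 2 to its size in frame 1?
0.6×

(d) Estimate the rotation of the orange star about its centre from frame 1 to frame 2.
25° clockwise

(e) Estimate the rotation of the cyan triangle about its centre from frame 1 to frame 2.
44° clockwise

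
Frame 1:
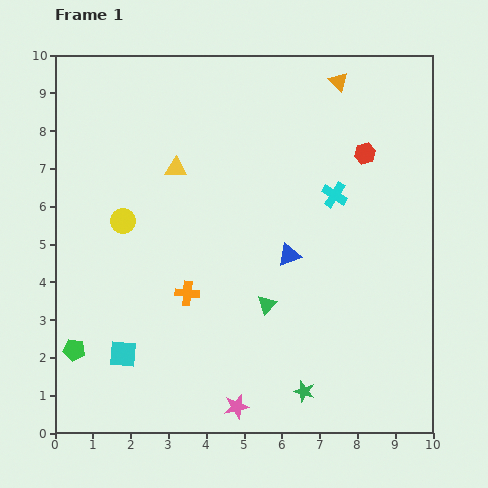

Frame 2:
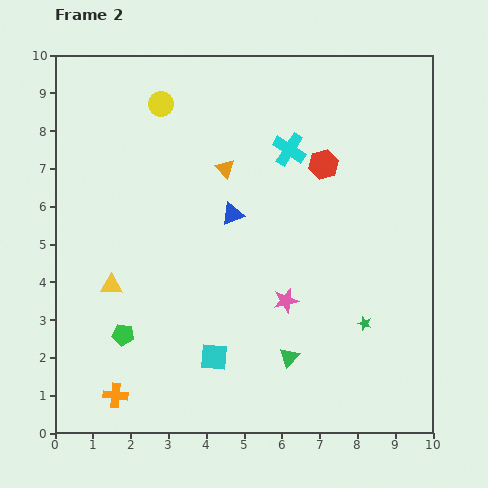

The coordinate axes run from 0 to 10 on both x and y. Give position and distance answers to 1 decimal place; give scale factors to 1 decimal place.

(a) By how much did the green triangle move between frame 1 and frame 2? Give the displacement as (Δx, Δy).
(0.6, -1.4)

The green triangle was at (5.6, 3.4) in frame 1 and (6.2, 2.0) in frame 2.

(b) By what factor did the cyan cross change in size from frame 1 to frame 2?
1.3×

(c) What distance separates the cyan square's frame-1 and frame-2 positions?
2.4

The cyan square moved from (1.8, 2.1) to (4.2, 2.0), a distance of √(2.4² + 0.1²) ≈ 2.4.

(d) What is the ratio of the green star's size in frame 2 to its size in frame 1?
0.6×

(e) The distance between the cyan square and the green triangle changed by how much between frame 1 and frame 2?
-2.0

Distance in frame 1: 4.0. Distance in frame 2: 2.0.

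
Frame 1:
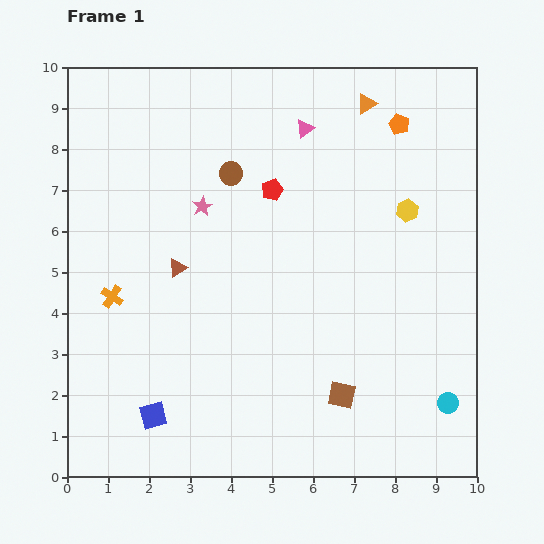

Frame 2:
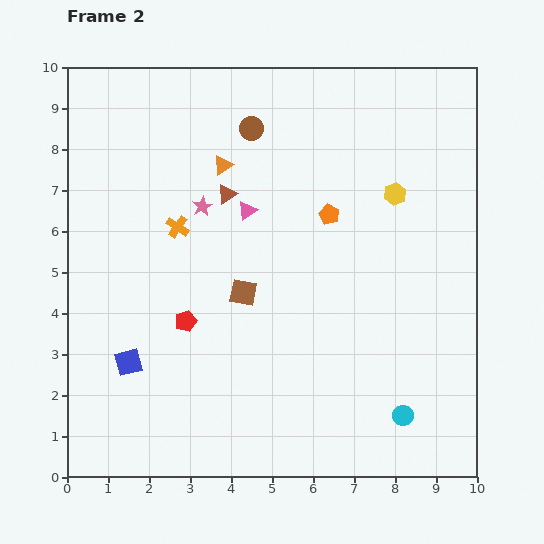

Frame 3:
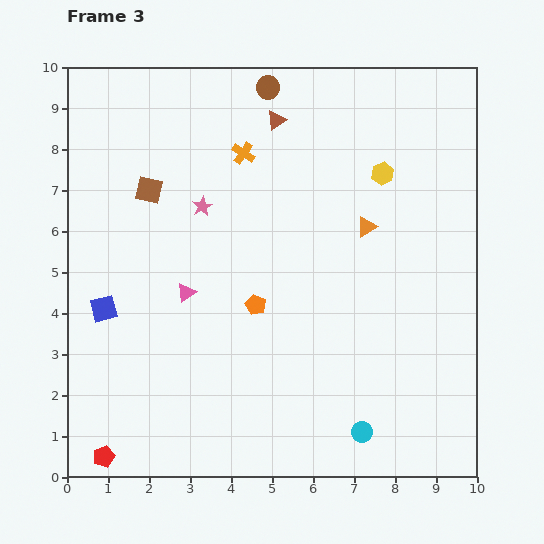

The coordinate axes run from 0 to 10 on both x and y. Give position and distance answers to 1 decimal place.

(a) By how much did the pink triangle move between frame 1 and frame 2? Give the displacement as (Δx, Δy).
(-1.4, -2.0)

The pink triangle was at (5.8, 8.5) in frame 1 and (4.4, 6.5) in frame 2.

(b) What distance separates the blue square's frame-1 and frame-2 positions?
1.4

The blue square moved from (2.1, 1.5) to (1.5, 2.8), a distance of √(0.6² + 1.3²) ≈ 1.4.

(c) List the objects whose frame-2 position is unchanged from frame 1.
the pink star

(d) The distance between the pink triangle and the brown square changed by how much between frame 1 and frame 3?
-3.9

Distance in frame 1: 6.6. Distance in frame 3: 2.7.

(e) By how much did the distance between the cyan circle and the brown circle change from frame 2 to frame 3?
+0.8

Distance in frame 2: 7.9. Distance in frame 3: 8.7.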